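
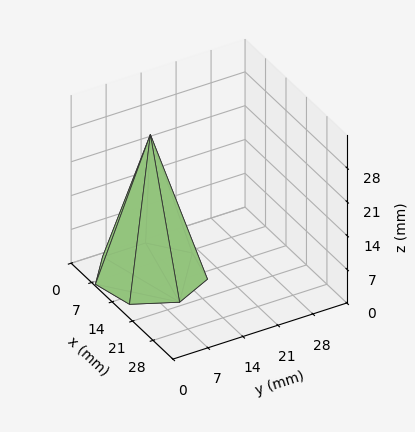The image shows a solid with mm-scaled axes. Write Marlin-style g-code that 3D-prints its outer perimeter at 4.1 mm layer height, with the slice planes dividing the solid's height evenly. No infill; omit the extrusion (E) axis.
Reading the render: the shape is a regular 7-sided pyramid, base circumscribed radius ≈ 10 mm, apex at z ≈ 29 mm (dimensions read to the nearest mm from the axis ticks). For the g-code, the solid's height is divided into equal slices at the stated Δz and each level perimeter traced with G1 moves after a G0 lift.

; perimeter-only toolpath
G21 ; units = mm
G90 ; absolute positioning
G28 ; home
; layer 1
G0 Z4.1
G0 X18.6 Y10.0
G1 X15.3 Y16.7
G1 X8.1 Y18.3
G1 X2.3 Y13.7
G1 X2.3 Y6.3
G1 X8.1 Y1.7
G1 X15.3 Y3.3
G1 X18.6 Y10.0
; layer 2
G0 Z8.3
G0 X17.1 Y10.0
G1 X14.4 Y15.6
G1 X8.4 Y16.9
G1 X3.6 Y13.1
G1 X3.6 Y6.9
G1 X8.4 Y3.1
G1 X14.4 Y4.4
G1 X17.1 Y10.0
; layer 3
G0 Z12.4
G0 X15.7 Y10.0
G1 X13.5 Y14.5
G1 X8.7 Y15.5
G1 X4.9 Y12.5
G1 X4.9 Y7.5
G1 X8.7 Y4.5
G1 X13.5 Y5.5
G1 X15.7 Y10.0
; layer 4
G0 Z16.6
G0 X14.3 Y10.0
G1 X12.7 Y13.3
G1 X9.1 Y14.2
G1 X6.1 Y11.8
G1 X6.1 Y8.2
G1 X9.1 Y5.8
G1 X12.7 Y6.7
G1 X14.3 Y10.0
; layer 5
G0 Z20.7
G0 X12.9 Y10.0
G1 X11.8 Y12.2
G1 X9.4 Y12.8
G1 X7.4 Y11.2
G1 X7.4 Y8.8
G1 X9.4 Y7.2
G1 X11.8 Y7.8
G1 X12.9 Y10.0
; layer 6
G0 Z24.9
G0 X11.4 Y10.0
G1 X10.9 Y11.1
G1 X9.7 Y11.4
G1 X8.7 Y10.6
G1 X8.7 Y9.4
G1 X9.7 Y8.6
G1 X10.9 Y8.9
G1 X11.4 Y10.0
M2 ; end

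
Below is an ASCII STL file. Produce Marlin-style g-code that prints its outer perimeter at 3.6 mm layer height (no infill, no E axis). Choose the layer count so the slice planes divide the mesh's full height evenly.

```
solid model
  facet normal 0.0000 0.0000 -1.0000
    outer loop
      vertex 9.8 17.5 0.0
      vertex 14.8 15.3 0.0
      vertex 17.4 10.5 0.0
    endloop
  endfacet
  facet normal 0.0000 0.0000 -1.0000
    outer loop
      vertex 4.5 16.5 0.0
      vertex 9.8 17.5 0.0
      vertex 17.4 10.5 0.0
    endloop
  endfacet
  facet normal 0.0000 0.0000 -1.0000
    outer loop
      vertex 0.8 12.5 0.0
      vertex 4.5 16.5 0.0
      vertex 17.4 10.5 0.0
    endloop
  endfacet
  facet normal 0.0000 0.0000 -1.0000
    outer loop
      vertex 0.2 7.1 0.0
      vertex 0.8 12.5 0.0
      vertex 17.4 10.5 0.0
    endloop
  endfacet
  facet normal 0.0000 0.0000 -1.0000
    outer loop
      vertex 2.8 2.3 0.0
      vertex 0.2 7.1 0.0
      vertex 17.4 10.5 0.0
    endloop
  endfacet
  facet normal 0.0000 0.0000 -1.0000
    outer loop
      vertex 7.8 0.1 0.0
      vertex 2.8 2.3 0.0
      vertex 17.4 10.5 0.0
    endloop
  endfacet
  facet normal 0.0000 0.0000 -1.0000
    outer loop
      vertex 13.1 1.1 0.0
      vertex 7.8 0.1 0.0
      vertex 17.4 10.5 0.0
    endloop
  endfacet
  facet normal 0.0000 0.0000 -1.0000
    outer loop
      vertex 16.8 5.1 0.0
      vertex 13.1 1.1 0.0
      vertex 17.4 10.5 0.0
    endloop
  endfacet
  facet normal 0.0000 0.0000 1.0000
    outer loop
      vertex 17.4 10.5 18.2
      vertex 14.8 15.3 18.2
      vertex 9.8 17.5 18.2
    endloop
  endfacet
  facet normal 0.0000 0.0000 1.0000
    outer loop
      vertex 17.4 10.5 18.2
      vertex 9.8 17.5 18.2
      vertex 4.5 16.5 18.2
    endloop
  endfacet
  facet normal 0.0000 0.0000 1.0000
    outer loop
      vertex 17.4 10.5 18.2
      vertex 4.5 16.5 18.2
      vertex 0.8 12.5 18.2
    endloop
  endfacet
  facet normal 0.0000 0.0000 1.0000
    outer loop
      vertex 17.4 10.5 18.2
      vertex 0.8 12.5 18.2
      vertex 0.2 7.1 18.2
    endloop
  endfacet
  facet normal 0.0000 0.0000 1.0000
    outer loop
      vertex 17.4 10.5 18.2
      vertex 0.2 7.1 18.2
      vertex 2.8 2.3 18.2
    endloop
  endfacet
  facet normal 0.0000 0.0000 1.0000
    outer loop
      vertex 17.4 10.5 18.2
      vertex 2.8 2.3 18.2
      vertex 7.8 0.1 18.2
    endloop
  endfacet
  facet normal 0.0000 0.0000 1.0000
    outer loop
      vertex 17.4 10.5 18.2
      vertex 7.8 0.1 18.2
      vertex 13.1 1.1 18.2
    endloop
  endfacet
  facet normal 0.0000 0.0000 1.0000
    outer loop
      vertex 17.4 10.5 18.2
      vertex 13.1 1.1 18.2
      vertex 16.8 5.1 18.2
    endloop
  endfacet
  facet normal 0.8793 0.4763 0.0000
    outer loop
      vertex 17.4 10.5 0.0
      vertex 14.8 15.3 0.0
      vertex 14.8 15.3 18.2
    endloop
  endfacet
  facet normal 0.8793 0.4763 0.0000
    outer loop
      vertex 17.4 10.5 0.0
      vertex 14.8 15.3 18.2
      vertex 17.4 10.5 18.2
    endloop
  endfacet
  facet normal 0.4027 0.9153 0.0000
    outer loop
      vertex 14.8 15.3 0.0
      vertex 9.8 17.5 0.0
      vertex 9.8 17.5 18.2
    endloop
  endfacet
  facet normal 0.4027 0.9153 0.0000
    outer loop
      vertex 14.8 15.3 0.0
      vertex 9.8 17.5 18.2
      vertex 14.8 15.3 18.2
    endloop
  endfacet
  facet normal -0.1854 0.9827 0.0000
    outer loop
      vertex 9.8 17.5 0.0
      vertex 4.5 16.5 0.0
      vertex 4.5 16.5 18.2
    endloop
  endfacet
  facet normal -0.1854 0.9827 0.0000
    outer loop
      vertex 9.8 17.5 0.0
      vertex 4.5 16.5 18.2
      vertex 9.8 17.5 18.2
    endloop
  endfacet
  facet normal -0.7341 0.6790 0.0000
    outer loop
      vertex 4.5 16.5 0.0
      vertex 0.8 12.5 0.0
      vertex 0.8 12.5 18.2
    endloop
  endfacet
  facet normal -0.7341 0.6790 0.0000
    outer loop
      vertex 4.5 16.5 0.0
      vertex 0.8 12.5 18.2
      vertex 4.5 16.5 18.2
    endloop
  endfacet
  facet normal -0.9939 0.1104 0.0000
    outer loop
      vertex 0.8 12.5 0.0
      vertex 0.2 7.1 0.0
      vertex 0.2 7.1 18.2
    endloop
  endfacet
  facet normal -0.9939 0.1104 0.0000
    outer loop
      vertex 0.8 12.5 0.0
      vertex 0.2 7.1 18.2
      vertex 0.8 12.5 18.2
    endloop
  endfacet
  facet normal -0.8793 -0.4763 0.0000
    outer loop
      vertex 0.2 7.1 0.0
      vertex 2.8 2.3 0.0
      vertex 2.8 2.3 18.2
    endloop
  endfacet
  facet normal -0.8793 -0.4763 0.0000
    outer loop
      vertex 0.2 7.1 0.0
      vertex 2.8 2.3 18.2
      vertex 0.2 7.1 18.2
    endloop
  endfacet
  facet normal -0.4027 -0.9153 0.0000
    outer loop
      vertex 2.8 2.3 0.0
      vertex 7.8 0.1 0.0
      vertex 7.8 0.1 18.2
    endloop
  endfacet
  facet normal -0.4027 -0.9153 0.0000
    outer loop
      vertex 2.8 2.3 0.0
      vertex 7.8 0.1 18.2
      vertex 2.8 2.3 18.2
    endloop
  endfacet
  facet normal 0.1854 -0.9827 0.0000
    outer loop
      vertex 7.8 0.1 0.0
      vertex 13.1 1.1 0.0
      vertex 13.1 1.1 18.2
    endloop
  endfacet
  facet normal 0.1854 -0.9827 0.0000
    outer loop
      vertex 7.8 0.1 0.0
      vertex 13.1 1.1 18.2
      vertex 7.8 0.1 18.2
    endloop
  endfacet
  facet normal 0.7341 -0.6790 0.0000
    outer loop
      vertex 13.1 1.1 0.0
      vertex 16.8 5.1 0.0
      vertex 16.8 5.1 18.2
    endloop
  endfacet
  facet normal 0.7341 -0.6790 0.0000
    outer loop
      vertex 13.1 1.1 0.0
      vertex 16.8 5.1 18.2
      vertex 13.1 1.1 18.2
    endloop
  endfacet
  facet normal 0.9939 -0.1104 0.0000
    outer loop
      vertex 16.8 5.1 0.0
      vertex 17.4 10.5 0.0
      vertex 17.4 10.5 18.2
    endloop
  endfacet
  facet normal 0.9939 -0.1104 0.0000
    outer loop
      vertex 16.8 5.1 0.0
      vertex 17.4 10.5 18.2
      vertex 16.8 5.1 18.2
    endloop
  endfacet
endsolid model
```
; perimeter-only toolpath
G21 ; units = mm
G90 ; absolute positioning
G28 ; home
; layer 1
G0 Z3.6
G0 X17.4 Y10.5
G1 X14.8 Y15.3
G1 X9.8 Y17.5
G1 X4.5 Y16.5
G1 X0.8 Y12.5
G1 X0.2 Y7.1
G1 X2.8 Y2.3
G1 X7.8 Y0.1
G1 X13.1 Y1.1
G1 X16.8 Y5.1
G1 X17.4 Y10.5
; layer 2
G0 Z7.3
G0 X17.4 Y10.5
G1 X14.8 Y15.3
G1 X9.8 Y17.5
G1 X4.5 Y16.5
G1 X0.8 Y12.5
G1 X0.2 Y7.1
G1 X2.8 Y2.3
G1 X7.8 Y0.1
G1 X13.1 Y1.1
G1 X16.8 Y5.1
G1 X17.4 Y10.5
; layer 3
G0 Z10.9
G0 X17.4 Y10.5
G1 X14.8 Y15.3
G1 X9.8 Y17.5
G1 X4.5 Y16.5
G1 X0.8 Y12.5
G1 X0.2 Y7.1
G1 X2.8 Y2.3
G1 X7.8 Y0.1
G1 X13.1 Y1.1
G1 X16.8 Y5.1
G1 X17.4 Y10.5
; layer 4
G0 Z14.6
G0 X17.4 Y10.5
G1 X14.8 Y15.3
G1 X9.8 Y17.5
G1 X4.5 Y16.5
G1 X0.8 Y12.5
G1 X0.2 Y7.1
G1 X2.8 Y2.3
G1 X7.8 Y0.1
G1 X13.1 Y1.1
G1 X16.8 Y5.1
G1 X17.4 Y10.5
; layer 5
G0 Z18.2
G0 X17.4 Y10.5
G1 X14.8 Y15.3
G1 X9.8 Y17.5
G1 X4.5 Y16.5
G1 X0.8 Y12.5
G1 X0.2 Y7.1
G1 X2.8 Y2.3
G1 X7.8 Y0.1
G1 X13.1 Y1.1
G1 X16.8 Y5.1
G1 X17.4 Y10.5
M2 ; end

The solid is a regular 10-sided prism (a cylinder approximated with 10 flat sides), circumscribed radius ≈ 8.8 mm, height ≈ 18.2 mm. Slicing at Δz = 3.6 mm — 5 equal slices spanning the solid's height, so layer i sits at z = i·h/5 — gives 5 non-empty perimeters. Each is a 10-segment closed polygon; G0 lifts to the layer z and rapids to the start vertex, then G1 traces the edges.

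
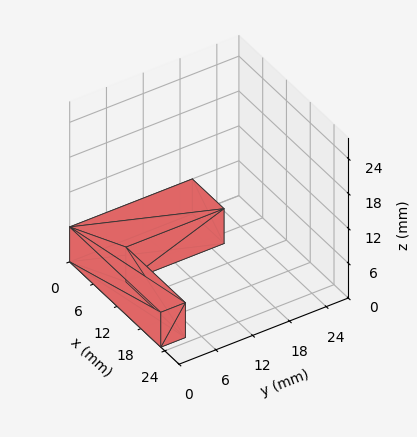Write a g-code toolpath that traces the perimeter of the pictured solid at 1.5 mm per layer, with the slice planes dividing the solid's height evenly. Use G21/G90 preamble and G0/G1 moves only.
Reading the render: the shape is an L-shaped prism: outer 23 × 20 mm, arm thicknesses ≈ 4 mm (horizontal) and 8 mm (vertical), extruded 6 mm in z (dimensions read to the nearest mm from the axis ticks). For the g-code, the solid's height is divided into equal slices at the stated Δz and each level perimeter traced with G1 moves after a G0 lift.

; perimeter-only toolpath
G21 ; units = mm
G90 ; absolute positioning
G28 ; home
; layer 1
G0 Z1.5
G0 X0.0 Y0.0
G1 X23.0 Y0.0
G1 X23.0 Y4.0
G1 X8.0 Y4.0
G1 X8.0 Y20.0
G1 X0.0 Y20.0
G1 X0.0 Y0.0
; layer 2
G0 Z3.0
G0 X0.0 Y0.0
G1 X23.0 Y0.0
G1 X23.0 Y4.0
G1 X8.0 Y4.0
G1 X8.0 Y20.0
G1 X0.0 Y20.0
G1 X0.0 Y0.0
; layer 3
G0 Z4.5
G0 X0.0 Y0.0
G1 X23.0 Y0.0
G1 X23.0 Y4.0
G1 X8.0 Y4.0
G1 X8.0 Y20.0
G1 X0.0 Y20.0
G1 X0.0 Y0.0
; layer 4
G0 Z6.0
G0 X0.0 Y0.0
G1 X23.0 Y0.0
G1 X23.0 Y4.0
G1 X8.0 Y4.0
G1 X8.0 Y20.0
G1 X0.0 Y20.0
G1 X0.0 Y0.0
M2 ; end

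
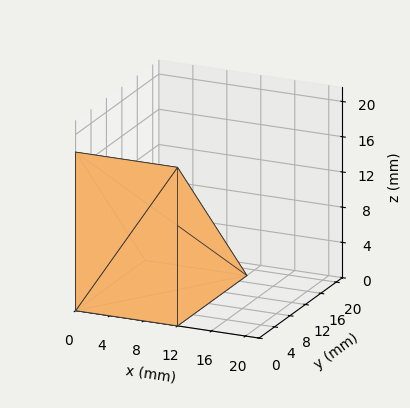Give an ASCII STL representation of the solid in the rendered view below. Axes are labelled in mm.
Reading the render: the shape is a wedge (ramp): 12 × 18 mm base, rising to 18 mm along the y=0 edge and sloping linearly to z=0 at y=18 (dimensions read to the nearest mm from the axis ticks). For the STL, each face is triangulated and given an outward normal.

solid part
  facet normal 0.0000 0.0000 -1.0000
    outer loop
      vertex 12.000 18.000 0.000
      vertex 12.000 0.000 0.000
      vertex 0.000 0.000 0.000
    endloop
  endfacet
  facet normal 0.0000 0.0000 -1.0000
    outer loop
      vertex 0.000 18.000 0.000
      vertex 12.000 18.000 0.000
      vertex 0.000 0.000 0.000
    endloop
  endfacet
  facet normal 0.0000 -1.0000 0.0000
    outer loop
      vertex 0.000 0.000 0.000
      vertex 12.000 0.000 0.000
      vertex 12.000 0.000 18.000
    endloop
  endfacet
  facet normal 0.0000 -1.0000 0.0000
    outer loop
      vertex 0.000 0.000 0.000
      vertex 12.000 0.000 18.000
      vertex 0.000 0.000 18.000
    endloop
  endfacet
  facet normal 0.0000 0.7071 0.7071
    outer loop
      vertex 0.000 0.000 18.000
      vertex 12.000 0.000 18.000
      vertex 12.000 18.000 0.000
    endloop
  endfacet
  facet normal 0.0000 0.7071 0.7071
    outer loop
      vertex 0.000 0.000 18.000
      vertex 12.000 18.000 0.000
      vertex 0.000 18.000 0.000
    endloop
  endfacet
  facet normal -1.0000 0.0000 0.0000
    outer loop
      vertex 0.000 0.000 18.000
      vertex 0.000 18.000 0.000
      vertex 0.000 0.000 0.000
    endloop
  endfacet
  facet normal 1.0000 0.0000 0.0000
    outer loop
      vertex 12.000 0.000 0.000
      vertex 12.000 18.000 0.000
      vertex 12.000 0.000 18.000
    endloop
  endfacet
endsolid part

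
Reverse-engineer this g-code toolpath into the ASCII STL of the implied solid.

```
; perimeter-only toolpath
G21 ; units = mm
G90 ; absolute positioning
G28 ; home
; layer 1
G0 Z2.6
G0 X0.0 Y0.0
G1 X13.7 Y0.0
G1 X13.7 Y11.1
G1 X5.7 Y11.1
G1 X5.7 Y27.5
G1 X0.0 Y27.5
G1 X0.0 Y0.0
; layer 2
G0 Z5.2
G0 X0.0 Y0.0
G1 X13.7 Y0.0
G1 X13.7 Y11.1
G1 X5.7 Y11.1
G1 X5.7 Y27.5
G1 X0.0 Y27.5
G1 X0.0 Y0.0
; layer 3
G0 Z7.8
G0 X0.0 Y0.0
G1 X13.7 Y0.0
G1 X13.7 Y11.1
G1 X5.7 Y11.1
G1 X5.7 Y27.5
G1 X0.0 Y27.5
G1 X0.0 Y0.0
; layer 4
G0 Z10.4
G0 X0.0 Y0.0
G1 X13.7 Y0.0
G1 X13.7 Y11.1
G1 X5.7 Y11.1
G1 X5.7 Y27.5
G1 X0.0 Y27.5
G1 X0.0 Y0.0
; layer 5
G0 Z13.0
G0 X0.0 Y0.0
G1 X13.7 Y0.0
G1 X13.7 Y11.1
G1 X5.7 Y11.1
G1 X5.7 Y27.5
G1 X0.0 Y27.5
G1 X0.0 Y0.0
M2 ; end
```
solid part
  facet normal 0.0000 0.0000 -1.0000
    outer loop
      vertex 13.7 11.1 0.0
      vertex 13.7 0.0 0.0
      vertex 0.0 0.0 0.0
    endloop
  endfacet
  facet normal 0.0000 0.0000 -1.0000
    outer loop
      vertex 5.7 11.1 0.0
      vertex 13.7 11.1 0.0
      vertex 0.0 0.0 0.0
    endloop
  endfacet
  facet normal 0.0000 0.0000 -1.0000
    outer loop
      vertex 5.7 27.5 0.0
      vertex 5.7 11.1 0.0
      vertex 0.0 0.0 0.0
    endloop
  endfacet
  facet normal 0.0000 0.0000 -1.0000
    outer loop
      vertex 0.0 27.5 0.0
      vertex 5.7 27.5 0.0
      vertex 0.0 0.0 0.0
    endloop
  endfacet
  facet normal 0.0000 0.0000 1.0000
    outer loop
      vertex 0.0 0.0 13.0
      vertex 13.7 0.0 13.0
      vertex 13.7 11.1 13.0
    endloop
  endfacet
  facet normal 0.0000 0.0000 1.0000
    outer loop
      vertex 0.0 0.0 13.0
      vertex 13.7 11.1 13.0
      vertex 5.7 11.1 13.0
    endloop
  endfacet
  facet normal 0.0000 0.0000 1.0000
    outer loop
      vertex 0.0 0.0 13.0
      vertex 5.7 11.1 13.0
      vertex 5.7 27.5 13.0
    endloop
  endfacet
  facet normal 0.0000 0.0000 1.0000
    outer loop
      vertex 0.0 0.0 13.0
      vertex 5.7 27.5 13.0
      vertex 0.0 27.5 13.0
    endloop
  endfacet
  facet normal 0.0000 -1.0000 0.0000
    outer loop
      vertex 0.0 0.0 0.0
      vertex 13.7 0.0 0.0
      vertex 13.7 0.0 13.0
    endloop
  endfacet
  facet normal 0.0000 -1.0000 0.0000
    outer loop
      vertex 0.0 0.0 0.0
      vertex 13.7 0.0 13.0
      vertex 0.0 0.0 13.0
    endloop
  endfacet
  facet normal 1.0000 0.0000 0.0000
    outer loop
      vertex 13.7 0.0 0.0
      vertex 13.7 11.1 0.0
      vertex 13.7 11.1 13.0
    endloop
  endfacet
  facet normal 1.0000 0.0000 0.0000
    outer loop
      vertex 13.7 0.0 0.0
      vertex 13.7 11.1 13.0
      vertex 13.7 0.0 13.0
    endloop
  endfacet
  facet normal 0.0000 1.0000 0.0000
    outer loop
      vertex 13.7 11.1 0.0
      vertex 5.7 11.1 0.0
      vertex 5.7 11.1 13.0
    endloop
  endfacet
  facet normal 0.0000 1.0000 0.0000
    outer loop
      vertex 13.7 11.1 0.0
      vertex 5.7 11.1 13.0
      vertex 13.7 11.1 13.0
    endloop
  endfacet
  facet normal 1.0000 0.0000 0.0000
    outer loop
      vertex 5.7 11.1 0.0
      vertex 5.7 27.5 0.0
      vertex 5.7 27.5 13.0
    endloop
  endfacet
  facet normal 1.0000 0.0000 0.0000
    outer loop
      vertex 5.7 11.1 0.0
      vertex 5.7 27.5 13.0
      vertex 5.7 11.1 13.0
    endloop
  endfacet
  facet normal 0.0000 1.0000 0.0000
    outer loop
      vertex 5.7 27.5 0.0
      vertex 0.0 27.5 0.0
      vertex 0.0 27.5 13.0
    endloop
  endfacet
  facet normal 0.0000 1.0000 0.0000
    outer loop
      vertex 5.7 27.5 0.0
      vertex 0.0 27.5 13.0
      vertex 5.7 27.5 13.0
    endloop
  endfacet
  facet normal -1.0000 0.0000 0.0000
    outer loop
      vertex 0.0 27.5 0.0
      vertex 0.0 0.0 0.0
      vertex 0.0 0.0 13.0
    endloop
  endfacet
  facet normal -1.0000 0.0000 0.0000
    outer loop
      vertex 0.0 27.5 0.0
      vertex 0.0 0.0 13.0
      vertex 0.0 27.5 13.0
    endloop
  endfacet
endsolid part

The G0 Z moves step by Δz≈2.6 mm. Every layer's G1 loop is the same polygon, so the solid is a straight extrusion of it from z=0 to z≈13. Closing with flat bottom and top caps and triangulating gives 20 facets — an L-shaped prism: outer 13.7 × 27.5 mm, arm thicknesses ≈ 11.1 mm (horizontal) and 5.7 mm (vertical), extruded 13 mm in z.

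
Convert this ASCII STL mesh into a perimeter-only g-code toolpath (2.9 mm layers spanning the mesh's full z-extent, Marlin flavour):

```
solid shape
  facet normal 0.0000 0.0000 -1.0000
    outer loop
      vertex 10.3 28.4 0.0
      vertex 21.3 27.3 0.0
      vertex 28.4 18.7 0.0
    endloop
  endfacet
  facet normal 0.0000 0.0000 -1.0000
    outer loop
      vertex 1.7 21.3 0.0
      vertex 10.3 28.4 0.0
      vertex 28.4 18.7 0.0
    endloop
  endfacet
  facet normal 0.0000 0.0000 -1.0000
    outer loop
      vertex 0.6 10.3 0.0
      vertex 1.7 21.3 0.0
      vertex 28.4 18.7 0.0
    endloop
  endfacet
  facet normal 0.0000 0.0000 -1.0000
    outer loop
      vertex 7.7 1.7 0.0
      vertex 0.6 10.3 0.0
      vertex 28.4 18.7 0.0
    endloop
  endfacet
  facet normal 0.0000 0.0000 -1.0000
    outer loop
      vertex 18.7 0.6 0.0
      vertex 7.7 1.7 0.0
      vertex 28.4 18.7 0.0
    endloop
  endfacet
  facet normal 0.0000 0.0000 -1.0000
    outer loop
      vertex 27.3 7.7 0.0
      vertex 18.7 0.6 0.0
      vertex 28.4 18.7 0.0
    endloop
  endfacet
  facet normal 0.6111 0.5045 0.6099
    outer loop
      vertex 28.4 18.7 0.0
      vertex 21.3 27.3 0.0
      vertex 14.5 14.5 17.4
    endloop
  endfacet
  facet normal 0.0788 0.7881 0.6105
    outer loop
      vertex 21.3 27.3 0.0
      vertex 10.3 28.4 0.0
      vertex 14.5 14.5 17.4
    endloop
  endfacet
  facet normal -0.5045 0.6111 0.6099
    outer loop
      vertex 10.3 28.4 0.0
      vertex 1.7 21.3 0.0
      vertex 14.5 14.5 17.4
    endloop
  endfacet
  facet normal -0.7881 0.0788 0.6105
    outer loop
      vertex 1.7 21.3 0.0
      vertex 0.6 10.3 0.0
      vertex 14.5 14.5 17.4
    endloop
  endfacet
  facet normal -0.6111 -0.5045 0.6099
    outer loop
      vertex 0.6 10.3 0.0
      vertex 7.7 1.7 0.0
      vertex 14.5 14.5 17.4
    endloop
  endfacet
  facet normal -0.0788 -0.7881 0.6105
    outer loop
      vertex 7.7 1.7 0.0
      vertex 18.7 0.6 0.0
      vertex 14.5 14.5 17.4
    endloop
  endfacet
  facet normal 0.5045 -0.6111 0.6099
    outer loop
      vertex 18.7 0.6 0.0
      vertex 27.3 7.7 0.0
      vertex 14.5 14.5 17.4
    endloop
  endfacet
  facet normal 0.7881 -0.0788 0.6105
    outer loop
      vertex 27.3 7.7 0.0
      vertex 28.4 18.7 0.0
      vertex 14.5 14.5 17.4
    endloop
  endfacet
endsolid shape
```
; perimeter-only toolpath
G21 ; units = mm
G90 ; absolute positioning
G28 ; home
; layer 1
G0 Z2.9
G0 X26.1 Y18.0
G1 X20.2 Y25.2
G1 X11.0 Y26.1
G1 X3.8 Y20.2
G1 X2.9 Y11.0
G1 X8.8 Y3.8
G1 X18.0 Y2.9
G1 X25.2 Y8.8
G1 X26.1 Y18.0
; layer 2
G0 Z5.8
G0 X23.8 Y17.3
G1 X19.0 Y23.0
G1 X11.7 Y23.8
G1 X6.0 Y19.0
G1 X5.2 Y11.7
G1 X10.0 Y6.0
G1 X17.3 Y5.2
G1 X23.0 Y10.0
G1 X23.8 Y17.3
; layer 3
G0 Z8.7
G0 X21.4 Y16.6
G1 X17.9 Y20.9
G1 X12.4 Y21.4
G1 X8.1 Y17.9
G1 X7.5 Y12.4
G1 X11.1 Y8.1
G1 X16.6 Y7.5
G1 X20.9 Y11.1
G1 X21.4 Y16.6
; layer 4
G0 Z11.6
G0 X19.1 Y15.9
G1 X16.8 Y18.8
G1 X13.1 Y19.1
G1 X10.2 Y16.8
G1 X9.9 Y13.1
G1 X12.2 Y10.2
G1 X15.9 Y9.9
G1 X18.8 Y12.2
G1 X19.1 Y15.9
; layer 5
G0 Z14.5
G0 X16.8 Y15.2
G1 X15.6 Y16.6
G1 X13.8 Y16.8
G1 X12.4 Y15.6
G1 X12.2 Y13.8
G1 X13.4 Y12.4
G1 X15.2 Y12.2
G1 X16.6 Y13.4
G1 X16.8 Y15.2
M2 ; end

The solid is a regular 8-sided pyramid, base circumscribed radius ≈ 14.5 mm, apex at z ≈ 17.4 mm. Slicing at Δz = 2.9 mm — 6 equal slices spanning the solid's height, so layer i sits at z = i·h/6 — gives 5 non-empty perimeters. Each is a 8-segment closed polygon; G0 lifts to the layer z and rapids to the start vertex, then G1 traces the edges. The cross-section shrinks linearly with z (the slice at the apex is degenerate and omitted).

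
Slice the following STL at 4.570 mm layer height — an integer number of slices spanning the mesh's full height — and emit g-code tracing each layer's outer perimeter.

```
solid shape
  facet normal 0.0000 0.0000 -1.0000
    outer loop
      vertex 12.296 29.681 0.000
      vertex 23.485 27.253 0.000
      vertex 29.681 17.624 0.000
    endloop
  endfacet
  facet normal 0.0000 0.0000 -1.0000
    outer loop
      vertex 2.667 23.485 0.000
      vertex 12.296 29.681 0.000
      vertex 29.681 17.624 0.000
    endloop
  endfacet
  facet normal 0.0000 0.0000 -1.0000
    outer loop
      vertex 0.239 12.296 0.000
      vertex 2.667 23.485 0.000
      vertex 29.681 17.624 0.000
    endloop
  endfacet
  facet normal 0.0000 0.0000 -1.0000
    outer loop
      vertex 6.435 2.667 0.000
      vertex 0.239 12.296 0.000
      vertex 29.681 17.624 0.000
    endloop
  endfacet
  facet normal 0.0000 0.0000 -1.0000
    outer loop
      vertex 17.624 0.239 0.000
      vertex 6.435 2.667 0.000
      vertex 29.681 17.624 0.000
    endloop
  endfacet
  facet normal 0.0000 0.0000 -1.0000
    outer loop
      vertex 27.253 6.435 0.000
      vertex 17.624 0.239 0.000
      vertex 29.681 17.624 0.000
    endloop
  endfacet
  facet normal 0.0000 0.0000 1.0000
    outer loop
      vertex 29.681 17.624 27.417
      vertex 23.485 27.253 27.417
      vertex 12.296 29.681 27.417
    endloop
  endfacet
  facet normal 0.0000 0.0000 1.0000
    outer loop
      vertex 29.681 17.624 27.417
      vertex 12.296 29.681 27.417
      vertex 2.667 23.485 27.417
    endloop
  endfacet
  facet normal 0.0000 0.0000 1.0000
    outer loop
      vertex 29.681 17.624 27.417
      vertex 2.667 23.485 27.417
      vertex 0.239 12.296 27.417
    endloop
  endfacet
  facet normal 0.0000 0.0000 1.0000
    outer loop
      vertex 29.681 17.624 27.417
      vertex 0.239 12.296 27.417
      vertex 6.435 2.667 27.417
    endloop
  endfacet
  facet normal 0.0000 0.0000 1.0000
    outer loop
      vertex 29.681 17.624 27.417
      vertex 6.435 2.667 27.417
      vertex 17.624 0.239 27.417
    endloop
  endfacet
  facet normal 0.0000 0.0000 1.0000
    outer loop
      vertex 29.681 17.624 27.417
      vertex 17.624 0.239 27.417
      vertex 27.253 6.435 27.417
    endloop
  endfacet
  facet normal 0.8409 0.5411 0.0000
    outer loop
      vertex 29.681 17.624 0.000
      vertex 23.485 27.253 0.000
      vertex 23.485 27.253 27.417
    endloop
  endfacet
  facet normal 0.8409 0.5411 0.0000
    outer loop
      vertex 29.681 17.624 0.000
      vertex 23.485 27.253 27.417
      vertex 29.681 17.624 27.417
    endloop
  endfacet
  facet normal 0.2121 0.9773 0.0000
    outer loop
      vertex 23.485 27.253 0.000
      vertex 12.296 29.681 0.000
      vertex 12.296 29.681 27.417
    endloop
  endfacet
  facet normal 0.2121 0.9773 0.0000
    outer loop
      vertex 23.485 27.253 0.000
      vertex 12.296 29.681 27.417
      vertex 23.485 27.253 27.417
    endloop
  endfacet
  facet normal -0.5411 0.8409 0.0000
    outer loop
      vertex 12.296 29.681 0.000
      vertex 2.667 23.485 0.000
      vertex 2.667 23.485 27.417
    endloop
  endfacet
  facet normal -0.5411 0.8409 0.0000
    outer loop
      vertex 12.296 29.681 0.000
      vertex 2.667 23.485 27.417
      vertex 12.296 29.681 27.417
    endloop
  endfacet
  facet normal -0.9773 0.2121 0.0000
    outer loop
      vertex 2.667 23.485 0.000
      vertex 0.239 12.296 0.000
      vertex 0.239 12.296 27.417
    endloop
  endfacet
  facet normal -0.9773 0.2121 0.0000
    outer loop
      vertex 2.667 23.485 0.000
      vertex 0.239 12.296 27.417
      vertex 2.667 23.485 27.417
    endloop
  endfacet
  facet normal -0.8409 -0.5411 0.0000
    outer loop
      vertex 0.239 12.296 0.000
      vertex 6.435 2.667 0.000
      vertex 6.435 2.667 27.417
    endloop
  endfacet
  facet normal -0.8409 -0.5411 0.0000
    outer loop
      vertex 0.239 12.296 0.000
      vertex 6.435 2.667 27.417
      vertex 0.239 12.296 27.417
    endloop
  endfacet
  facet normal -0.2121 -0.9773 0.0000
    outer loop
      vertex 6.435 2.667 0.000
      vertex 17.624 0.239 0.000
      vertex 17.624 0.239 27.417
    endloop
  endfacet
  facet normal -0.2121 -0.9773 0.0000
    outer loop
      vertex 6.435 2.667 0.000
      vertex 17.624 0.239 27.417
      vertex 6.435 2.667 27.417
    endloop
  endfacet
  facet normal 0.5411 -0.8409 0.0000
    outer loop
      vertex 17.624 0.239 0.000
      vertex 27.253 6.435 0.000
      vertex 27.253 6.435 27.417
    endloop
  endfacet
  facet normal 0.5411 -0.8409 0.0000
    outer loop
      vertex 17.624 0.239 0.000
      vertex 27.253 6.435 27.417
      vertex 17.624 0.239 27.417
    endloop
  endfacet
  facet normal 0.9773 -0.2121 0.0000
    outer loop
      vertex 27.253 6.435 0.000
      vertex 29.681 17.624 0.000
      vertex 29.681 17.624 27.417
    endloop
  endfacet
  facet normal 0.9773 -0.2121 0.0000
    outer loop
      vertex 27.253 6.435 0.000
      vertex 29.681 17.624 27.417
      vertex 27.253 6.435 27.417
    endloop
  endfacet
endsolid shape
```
; perimeter-only toolpath
G21 ; units = mm
G90 ; absolute positioning
G28 ; home
; layer 1
G0 Z4.570
G0 X29.681 Y17.624
G1 X23.485 Y27.253
G1 X12.296 Y29.681
G1 X2.667 Y23.485
G1 X0.239 Y12.296
G1 X6.435 Y2.667
G1 X17.624 Y0.239
G1 X27.253 Y6.435
G1 X29.681 Y17.624
; layer 2
G0 Z9.139
G0 X29.681 Y17.624
G1 X23.485 Y27.253
G1 X12.296 Y29.681
G1 X2.667 Y23.485
G1 X0.239 Y12.296
G1 X6.435 Y2.667
G1 X17.624 Y0.239
G1 X27.253 Y6.435
G1 X29.681 Y17.624
; layer 3
G0 Z13.709
G0 X29.681 Y17.624
G1 X23.485 Y27.253
G1 X12.296 Y29.681
G1 X2.667 Y23.485
G1 X0.239 Y12.296
G1 X6.435 Y2.667
G1 X17.624 Y0.239
G1 X27.253 Y6.435
G1 X29.681 Y17.624
; layer 4
G0 Z18.278
G0 X29.681 Y17.624
G1 X23.485 Y27.253
G1 X12.296 Y29.681
G1 X2.667 Y23.485
G1 X0.239 Y12.296
G1 X6.435 Y2.667
G1 X17.624 Y0.239
G1 X27.253 Y6.435
G1 X29.681 Y17.624
; layer 5
G0 Z22.848
G0 X29.681 Y17.624
G1 X23.485 Y27.253
G1 X12.296 Y29.681
G1 X2.667 Y23.485
G1 X0.239 Y12.296
G1 X6.435 Y2.667
G1 X17.624 Y0.239
G1 X27.253 Y6.435
G1 X29.681 Y17.624
; layer 6
G0 Z27.417
G0 X29.681 Y17.624
G1 X23.485 Y27.253
G1 X12.296 Y29.681
G1 X2.667 Y23.485
G1 X0.239 Y12.296
G1 X6.435 Y2.667
G1 X17.624 Y0.239
G1 X27.253 Y6.435
G1 X29.681 Y17.624
M2 ; end

The solid is a regular 8-sided prism (a cylinder approximated with 8 flat sides), circumscribed radius ≈ 15 mm, height ≈ 27.4 mm. Slicing at Δz = 4.570 mm — 6 equal slices spanning the solid's height, so layer i sits at z = i·h/6 — gives 6 non-empty perimeters. Each is a 8-segment closed polygon; G0 lifts to the layer z and rapids to the start vertex, then G1 traces the edges.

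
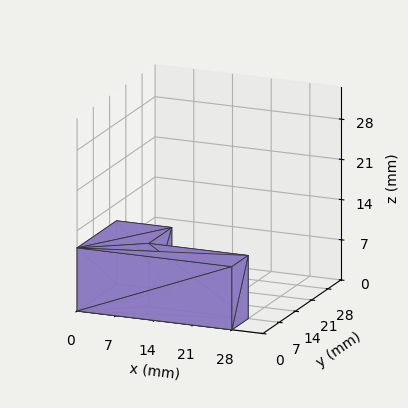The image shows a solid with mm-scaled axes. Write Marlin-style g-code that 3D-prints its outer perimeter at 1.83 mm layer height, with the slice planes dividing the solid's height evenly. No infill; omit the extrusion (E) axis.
Reading the render: the shape is an L-shaped prism: outer 28 × 17 mm, arm thicknesses ≈ 7 mm (horizontal) and 10 mm (vertical), extruded 11 mm in z (dimensions read to the nearest mm from the axis ticks). For the g-code, the solid's height is divided into equal slices at the stated Δz and each level perimeter traced with G1 moves after a G0 lift.

; perimeter-only toolpath
G21 ; units = mm
G90 ; absolute positioning
G28 ; home
; layer 1
G0 Z1.83
G0 X0.00 Y0.00
G1 X28.00 Y0.00
G1 X28.00 Y7.00
G1 X10.00 Y7.00
G1 X10.00 Y17.00
G1 X0.00 Y17.00
G1 X0.00 Y0.00
; layer 2
G0 Z3.67
G0 X0.00 Y0.00
G1 X28.00 Y0.00
G1 X28.00 Y7.00
G1 X10.00 Y7.00
G1 X10.00 Y17.00
G1 X0.00 Y17.00
G1 X0.00 Y0.00
; layer 3
G0 Z5.50
G0 X0.00 Y0.00
G1 X28.00 Y0.00
G1 X28.00 Y7.00
G1 X10.00 Y7.00
G1 X10.00 Y17.00
G1 X0.00 Y17.00
G1 X0.00 Y0.00
; layer 4
G0 Z7.33
G0 X0.00 Y0.00
G1 X28.00 Y0.00
G1 X28.00 Y7.00
G1 X10.00 Y7.00
G1 X10.00 Y17.00
G1 X0.00 Y17.00
G1 X0.00 Y0.00
; layer 5
G0 Z9.17
G0 X0.00 Y0.00
G1 X28.00 Y0.00
G1 X28.00 Y7.00
G1 X10.00 Y7.00
G1 X10.00 Y17.00
G1 X0.00 Y17.00
G1 X0.00 Y0.00
; layer 6
G0 Z11.00
G0 X0.00 Y0.00
G1 X28.00 Y0.00
G1 X28.00 Y7.00
G1 X10.00 Y7.00
G1 X10.00 Y17.00
G1 X0.00 Y17.00
G1 X0.00 Y0.00
M2 ; end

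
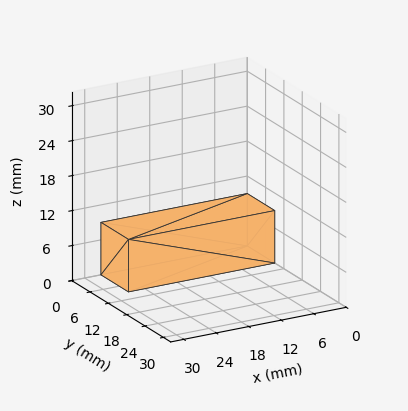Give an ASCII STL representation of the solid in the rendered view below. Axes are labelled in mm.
Reading the render: the shape is a rectangular box, roughly 27 × 9 mm footprint and 9 mm tall (dimensions read to the nearest mm from the axis ticks). For the STL, each face is triangulated and given an outward normal.

solid part
  facet normal 0.0000 0.0000 -1.0000
    outer loop
      vertex 27.0 9.0 0.0
      vertex 27.0 0.0 0.0
      vertex 0.0 0.0 0.0
    endloop
  endfacet
  facet normal 0.0000 0.0000 -1.0000
    outer loop
      vertex 0.0 9.0 0.0
      vertex 27.0 9.0 0.0
      vertex 0.0 0.0 0.0
    endloop
  endfacet
  facet normal 0.0000 0.0000 1.0000
    outer loop
      vertex 0.0 0.0 9.0
      vertex 27.0 0.0 9.0
      vertex 27.0 9.0 9.0
    endloop
  endfacet
  facet normal 0.0000 0.0000 1.0000
    outer loop
      vertex 0.0 0.0 9.0
      vertex 27.0 9.0 9.0
      vertex 0.0 9.0 9.0
    endloop
  endfacet
  facet normal 0.0000 -1.0000 0.0000
    outer loop
      vertex 0.0 0.0 0.0
      vertex 27.0 0.0 0.0
      vertex 27.0 0.0 9.0
    endloop
  endfacet
  facet normal 0.0000 -1.0000 0.0000
    outer loop
      vertex 0.0 0.0 0.0
      vertex 27.0 0.0 9.0
      vertex 0.0 0.0 9.0
    endloop
  endfacet
  facet normal 0.0000 1.0000 0.0000
    outer loop
      vertex 27.0 9.0 9.0
      vertex 27.0 9.0 0.0
      vertex 0.0 9.0 0.0
    endloop
  endfacet
  facet normal 0.0000 1.0000 0.0000
    outer loop
      vertex 0.0 9.0 9.0
      vertex 27.0 9.0 9.0
      vertex 0.0 9.0 0.0
    endloop
  endfacet
  facet normal -1.0000 0.0000 0.0000
    outer loop
      vertex 0.0 9.0 9.0
      vertex 0.0 9.0 0.0
      vertex 0.0 0.0 0.0
    endloop
  endfacet
  facet normal -1.0000 0.0000 0.0000
    outer loop
      vertex 0.0 0.0 9.0
      vertex 0.0 9.0 9.0
      vertex 0.0 0.0 0.0
    endloop
  endfacet
  facet normal 1.0000 0.0000 0.0000
    outer loop
      vertex 27.0 0.0 0.0
      vertex 27.0 9.0 0.0
      vertex 27.0 9.0 9.0
    endloop
  endfacet
  facet normal 1.0000 0.0000 0.0000
    outer loop
      vertex 27.0 0.0 0.0
      vertex 27.0 9.0 9.0
      vertex 27.0 0.0 9.0
    endloop
  endfacet
endsolid part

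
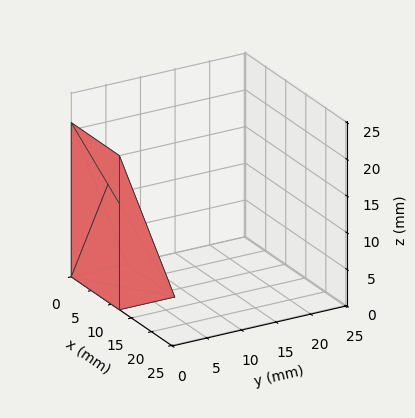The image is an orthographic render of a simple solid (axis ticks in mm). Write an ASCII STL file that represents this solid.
Reading the render: the shape is a wedge (ramp): 12 × 8 mm base, rising to 21 mm along the y=0 edge and sloping linearly to z=0 at y=8 (dimensions read to the nearest mm from the axis ticks). For the STL, each face is triangulated and given an outward normal.

solid part
  facet normal 0.0000 0.0000 -1.0000
    outer loop
      vertex 12.0 8.0 0.0
      vertex 12.0 0.0 0.0
      vertex 0.0 0.0 0.0
    endloop
  endfacet
  facet normal 0.0000 0.0000 -1.0000
    outer loop
      vertex 0.0 8.0 0.0
      vertex 12.0 8.0 0.0
      vertex 0.0 0.0 0.0
    endloop
  endfacet
  facet normal 0.0000 -1.0000 0.0000
    outer loop
      vertex 0.0 0.0 0.0
      vertex 12.0 0.0 0.0
      vertex 12.0 0.0 21.0
    endloop
  endfacet
  facet normal 0.0000 -1.0000 0.0000
    outer loop
      vertex 0.0 0.0 0.0
      vertex 12.0 0.0 21.0
      vertex 0.0 0.0 21.0
    endloop
  endfacet
  facet normal 0.0000 0.9345 0.3560
    outer loop
      vertex 0.0 0.0 21.0
      vertex 12.0 0.0 21.0
      vertex 12.0 8.0 0.0
    endloop
  endfacet
  facet normal 0.0000 0.9345 0.3560
    outer loop
      vertex 0.0 0.0 21.0
      vertex 12.0 8.0 0.0
      vertex 0.0 8.0 0.0
    endloop
  endfacet
  facet normal -1.0000 0.0000 0.0000
    outer loop
      vertex 0.0 0.0 21.0
      vertex 0.0 8.0 0.0
      vertex 0.0 0.0 0.0
    endloop
  endfacet
  facet normal 1.0000 0.0000 0.0000
    outer loop
      vertex 12.0 0.0 0.0
      vertex 12.0 8.0 0.0
      vertex 12.0 0.0 21.0
    endloop
  endfacet
endsolid part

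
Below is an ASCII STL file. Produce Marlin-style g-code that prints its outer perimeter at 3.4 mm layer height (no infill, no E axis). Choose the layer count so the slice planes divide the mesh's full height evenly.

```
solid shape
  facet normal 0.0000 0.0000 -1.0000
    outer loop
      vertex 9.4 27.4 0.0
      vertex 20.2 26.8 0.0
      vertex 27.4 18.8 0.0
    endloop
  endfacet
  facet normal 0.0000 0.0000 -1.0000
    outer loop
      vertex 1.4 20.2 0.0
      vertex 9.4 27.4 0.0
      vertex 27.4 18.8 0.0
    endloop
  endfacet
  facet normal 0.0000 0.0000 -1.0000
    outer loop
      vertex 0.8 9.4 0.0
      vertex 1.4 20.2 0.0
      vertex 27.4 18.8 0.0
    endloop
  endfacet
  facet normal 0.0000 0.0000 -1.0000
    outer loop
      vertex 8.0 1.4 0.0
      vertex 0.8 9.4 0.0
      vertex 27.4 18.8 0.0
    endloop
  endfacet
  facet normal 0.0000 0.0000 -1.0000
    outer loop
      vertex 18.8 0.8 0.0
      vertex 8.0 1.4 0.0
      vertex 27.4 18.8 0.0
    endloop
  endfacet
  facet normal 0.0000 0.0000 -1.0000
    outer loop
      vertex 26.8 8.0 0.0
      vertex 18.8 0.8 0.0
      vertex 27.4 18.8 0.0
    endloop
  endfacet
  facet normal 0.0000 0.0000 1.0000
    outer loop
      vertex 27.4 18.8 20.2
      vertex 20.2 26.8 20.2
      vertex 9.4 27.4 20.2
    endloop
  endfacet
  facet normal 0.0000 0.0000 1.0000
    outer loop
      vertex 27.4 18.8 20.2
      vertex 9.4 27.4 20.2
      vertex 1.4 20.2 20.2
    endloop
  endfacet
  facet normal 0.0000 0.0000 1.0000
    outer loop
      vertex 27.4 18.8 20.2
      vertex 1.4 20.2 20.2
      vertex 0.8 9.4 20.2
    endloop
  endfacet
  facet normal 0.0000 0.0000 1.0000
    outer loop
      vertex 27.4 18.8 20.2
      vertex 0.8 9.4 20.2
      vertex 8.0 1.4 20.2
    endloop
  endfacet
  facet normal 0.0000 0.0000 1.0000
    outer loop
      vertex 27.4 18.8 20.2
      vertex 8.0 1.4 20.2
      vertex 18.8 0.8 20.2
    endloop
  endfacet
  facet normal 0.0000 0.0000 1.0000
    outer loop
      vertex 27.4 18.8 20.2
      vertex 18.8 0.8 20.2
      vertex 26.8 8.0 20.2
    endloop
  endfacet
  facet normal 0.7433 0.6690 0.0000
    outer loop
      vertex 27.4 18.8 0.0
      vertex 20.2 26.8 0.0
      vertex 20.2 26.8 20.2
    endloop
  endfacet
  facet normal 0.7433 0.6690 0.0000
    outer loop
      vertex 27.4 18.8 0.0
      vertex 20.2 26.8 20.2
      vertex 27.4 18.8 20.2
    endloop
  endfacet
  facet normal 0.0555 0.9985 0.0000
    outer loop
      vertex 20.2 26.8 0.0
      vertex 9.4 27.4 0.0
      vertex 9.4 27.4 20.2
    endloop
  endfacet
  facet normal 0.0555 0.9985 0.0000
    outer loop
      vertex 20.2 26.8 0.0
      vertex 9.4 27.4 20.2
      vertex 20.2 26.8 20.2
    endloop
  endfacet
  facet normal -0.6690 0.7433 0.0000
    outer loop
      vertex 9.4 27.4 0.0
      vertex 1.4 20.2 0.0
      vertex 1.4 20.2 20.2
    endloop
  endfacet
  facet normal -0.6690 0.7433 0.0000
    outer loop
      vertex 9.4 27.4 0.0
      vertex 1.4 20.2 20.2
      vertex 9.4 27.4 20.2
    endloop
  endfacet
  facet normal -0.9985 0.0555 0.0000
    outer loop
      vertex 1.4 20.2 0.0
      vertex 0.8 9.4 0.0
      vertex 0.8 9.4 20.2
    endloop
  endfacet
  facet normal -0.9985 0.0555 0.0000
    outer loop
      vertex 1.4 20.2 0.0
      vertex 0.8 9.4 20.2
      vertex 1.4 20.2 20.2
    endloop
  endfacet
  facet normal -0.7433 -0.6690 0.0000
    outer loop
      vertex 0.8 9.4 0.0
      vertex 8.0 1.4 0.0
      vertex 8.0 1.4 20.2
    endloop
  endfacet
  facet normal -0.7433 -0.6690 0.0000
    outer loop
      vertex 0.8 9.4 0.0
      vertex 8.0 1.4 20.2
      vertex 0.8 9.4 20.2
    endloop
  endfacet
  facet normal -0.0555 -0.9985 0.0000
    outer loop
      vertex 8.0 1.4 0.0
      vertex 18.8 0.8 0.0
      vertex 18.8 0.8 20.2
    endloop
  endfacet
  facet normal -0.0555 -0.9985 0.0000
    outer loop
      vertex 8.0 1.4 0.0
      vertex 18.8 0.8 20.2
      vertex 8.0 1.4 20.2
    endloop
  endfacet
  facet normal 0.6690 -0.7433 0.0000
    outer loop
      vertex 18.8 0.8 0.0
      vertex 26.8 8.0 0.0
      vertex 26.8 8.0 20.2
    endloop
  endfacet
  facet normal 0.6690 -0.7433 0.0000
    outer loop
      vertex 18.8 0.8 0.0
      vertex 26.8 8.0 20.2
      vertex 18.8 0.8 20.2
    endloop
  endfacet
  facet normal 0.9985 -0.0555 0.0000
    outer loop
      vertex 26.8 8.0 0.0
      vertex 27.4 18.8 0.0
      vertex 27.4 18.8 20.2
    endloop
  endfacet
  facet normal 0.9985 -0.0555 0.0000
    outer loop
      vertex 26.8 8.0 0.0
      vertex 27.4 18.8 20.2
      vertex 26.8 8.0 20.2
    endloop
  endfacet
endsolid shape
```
; perimeter-only toolpath
G21 ; units = mm
G90 ; absolute positioning
G28 ; home
; layer 1
G0 Z3.4
G0 X27.4 Y18.8
G1 X20.2 Y26.8
G1 X9.4 Y27.4
G1 X1.4 Y20.2
G1 X0.8 Y9.4
G1 X8.0 Y1.4
G1 X18.8 Y0.8
G1 X26.8 Y8.0
G1 X27.4 Y18.8
; layer 2
G0 Z6.7
G0 X27.4 Y18.8
G1 X20.2 Y26.8
G1 X9.4 Y27.4
G1 X1.4 Y20.2
G1 X0.8 Y9.4
G1 X8.0 Y1.4
G1 X18.8 Y0.8
G1 X26.8 Y8.0
G1 X27.4 Y18.8
; layer 3
G0 Z10.1
G0 X27.4 Y18.8
G1 X20.2 Y26.8
G1 X9.4 Y27.4
G1 X1.4 Y20.2
G1 X0.8 Y9.4
G1 X8.0 Y1.4
G1 X18.8 Y0.8
G1 X26.8 Y8.0
G1 X27.4 Y18.8
; layer 4
G0 Z13.5
G0 X27.4 Y18.8
G1 X20.2 Y26.8
G1 X9.4 Y27.4
G1 X1.4 Y20.2
G1 X0.8 Y9.4
G1 X8.0 Y1.4
G1 X18.8 Y0.8
G1 X26.8 Y8.0
G1 X27.4 Y18.8
; layer 5
G0 Z16.8
G0 X27.4 Y18.8
G1 X20.2 Y26.8
G1 X9.4 Y27.4
G1 X1.4 Y20.2
G1 X0.8 Y9.4
G1 X8.0 Y1.4
G1 X18.8 Y0.8
G1 X26.8 Y8.0
G1 X27.4 Y18.8
; layer 6
G0 Z20.2
G0 X27.4 Y18.8
G1 X20.2 Y26.8
G1 X9.4 Y27.4
G1 X1.4 Y20.2
G1 X0.8 Y9.4
G1 X8.0 Y1.4
G1 X18.8 Y0.8
G1 X26.8 Y8.0
G1 X27.4 Y18.8
M2 ; end

The solid is a regular 8-sided prism (a cylinder approximated with 8 flat sides), circumscribed radius ≈ 14.1 mm, height ≈ 20.2 mm. Slicing at Δz = 3.4 mm — 6 equal slices spanning the solid's height, so layer i sits at z = i·h/6 — gives 6 non-empty perimeters. Each is a 8-segment closed polygon; G0 lifts to the layer z and rapids to the start vertex, then G1 traces the edges.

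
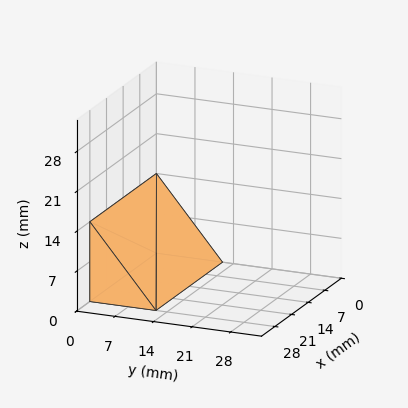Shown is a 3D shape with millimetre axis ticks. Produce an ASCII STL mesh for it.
Reading the render: the shape is a wedge (ramp): 28 × 12 mm base, rising to 14 mm along the y=0 edge and sloping linearly to z=0 at y=12 (dimensions read to the nearest mm from the axis ticks). For the STL, each face is triangulated and given an outward normal.

solid part
  facet normal 0.0000 0.0000 -1.0000
    outer loop
      vertex 28.000 12.000 0.000
      vertex 28.000 0.000 0.000
      vertex 0.000 0.000 0.000
    endloop
  endfacet
  facet normal 0.0000 0.0000 -1.0000
    outer loop
      vertex 0.000 12.000 0.000
      vertex 28.000 12.000 0.000
      vertex 0.000 0.000 0.000
    endloop
  endfacet
  facet normal 0.0000 -1.0000 0.0000
    outer loop
      vertex 0.000 0.000 0.000
      vertex 28.000 0.000 0.000
      vertex 28.000 0.000 14.000
    endloop
  endfacet
  facet normal 0.0000 -1.0000 0.0000
    outer loop
      vertex 0.000 0.000 0.000
      vertex 28.000 0.000 14.000
      vertex 0.000 0.000 14.000
    endloop
  endfacet
  facet normal 0.0000 0.7593 0.6508
    outer loop
      vertex 0.000 0.000 14.000
      vertex 28.000 0.000 14.000
      vertex 28.000 12.000 0.000
    endloop
  endfacet
  facet normal 0.0000 0.7593 0.6508
    outer loop
      vertex 0.000 0.000 14.000
      vertex 28.000 12.000 0.000
      vertex 0.000 12.000 0.000
    endloop
  endfacet
  facet normal -1.0000 0.0000 0.0000
    outer loop
      vertex 0.000 0.000 14.000
      vertex 0.000 12.000 0.000
      vertex 0.000 0.000 0.000
    endloop
  endfacet
  facet normal 1.0000 0.0000 0.0000
    outer loop
      vertex 28.000 0.000 0.000
      vertex 28.000 12.000 0.000
      vertex 28.000 0.000 14.000
    endloop
  endfacet
endsolid part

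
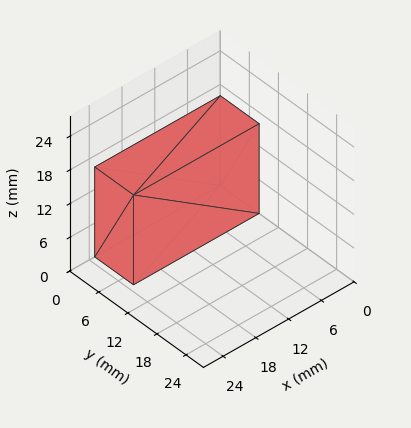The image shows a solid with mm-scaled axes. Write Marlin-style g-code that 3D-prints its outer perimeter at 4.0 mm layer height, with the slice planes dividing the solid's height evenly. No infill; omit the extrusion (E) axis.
Reading the render: the shape is a rectangular box, roughly 23 × 8 mm footprint and 16 mm tall (dimensions read to the nearest mm from the axis ticks). For the g-code, the solid's height is divided into equal slices at the stated Δz and each level perimeter traced with G1 moves after a G0 lift.

; perimeter-only toolpath
G21 ; units = mm
G90 ; absolute positioning
G28 ; home
; layer 1
G0 Z4.0
G0 X0.0 Y0.0
G1 X23.0 Y0.0
G1 X23.0 Y8.0
G1 X0.0 Y8.0
G1 X0.0 Y0.0
; layer 2
G0 Z8.0
G0 X0.0 Y0.0
G1 X23.0 Y0.0
G1 X23.0 Y8.0
G1 X0.0 Y8.0
G1 X0.0 Y0.0
; layer 3
G0 Z12.0
G0 X0.0 Y0.0
G1 X23.0 Y0.0
G1 X23.0 Y8.0
G1 X0.0 Y8.0
G1 X0.0 Y0.0
; layer 4
G0 Z16.0
G0 X0.0 Y0.0
G1 X23.0 Y0.0
G1 X23.0 Y8.0
G1 X0.0 Y8.0
G1 X0.0 Y0.0
M2 ; end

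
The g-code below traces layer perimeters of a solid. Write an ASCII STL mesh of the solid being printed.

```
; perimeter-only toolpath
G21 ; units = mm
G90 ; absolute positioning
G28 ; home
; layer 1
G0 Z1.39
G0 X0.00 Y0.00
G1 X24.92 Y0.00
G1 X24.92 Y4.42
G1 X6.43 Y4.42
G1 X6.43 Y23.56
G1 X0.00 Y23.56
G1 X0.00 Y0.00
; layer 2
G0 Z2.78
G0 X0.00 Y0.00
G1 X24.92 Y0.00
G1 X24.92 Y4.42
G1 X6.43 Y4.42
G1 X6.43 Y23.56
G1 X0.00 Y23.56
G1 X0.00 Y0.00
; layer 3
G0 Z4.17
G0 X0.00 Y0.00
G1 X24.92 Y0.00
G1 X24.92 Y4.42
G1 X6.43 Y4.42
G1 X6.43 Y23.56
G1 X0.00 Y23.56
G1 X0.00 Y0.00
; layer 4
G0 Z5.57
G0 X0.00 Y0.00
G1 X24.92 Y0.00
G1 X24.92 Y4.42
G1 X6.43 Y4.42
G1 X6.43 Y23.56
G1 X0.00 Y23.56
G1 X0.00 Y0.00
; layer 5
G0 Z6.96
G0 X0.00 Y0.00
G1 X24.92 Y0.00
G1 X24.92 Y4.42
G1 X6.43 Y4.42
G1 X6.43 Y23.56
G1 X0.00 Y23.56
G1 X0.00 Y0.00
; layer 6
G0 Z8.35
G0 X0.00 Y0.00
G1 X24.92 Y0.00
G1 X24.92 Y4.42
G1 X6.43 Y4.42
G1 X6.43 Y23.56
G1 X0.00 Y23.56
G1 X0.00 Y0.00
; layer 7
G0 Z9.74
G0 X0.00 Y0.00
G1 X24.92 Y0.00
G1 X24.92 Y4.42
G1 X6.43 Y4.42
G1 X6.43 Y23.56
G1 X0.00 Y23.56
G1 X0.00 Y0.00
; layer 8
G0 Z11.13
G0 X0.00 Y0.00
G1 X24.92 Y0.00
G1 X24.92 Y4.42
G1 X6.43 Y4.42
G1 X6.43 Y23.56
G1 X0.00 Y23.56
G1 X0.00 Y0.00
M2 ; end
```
solid part
  facet normal 0.0000 0.0000 -1.0000
    outer loop
      vertex 24.92 4.42 0.00
      vertex 24.92 0.00 0.00
      vertex 0.00 0.00 0.00
    endloop
  endfacet
  facet normal 0.0000 0.0000 -1.0000
    outer loop
      vertex 6.43 4.42 0.00
      vertex 24.92 4.42 0.00
      vertex 0.00 0.00 0.00
    endloop
  endfacet
  facet normal 0.0000 0.0000 -1.0000
    outer loop
      vertex 6.43 23.56 0.00
      vertex 6.43 4.42 0.00
      vertex 0.00 0.00 0.00
    endloop
  endfacet
  facet normal 0.0000 0.0000 -1.0000
    outer loop
      vertex 0.00 23.56 0.00
      vertex 6.43 23.56 0.00
      vertex 0.00 0.00 0.00
    endloop
  endfacet
  facet normal 0.0000 0.0000 1.0000
    outer loop
      vertex 0.00 0.00 11.13
      vertex 24.92 0.00 11.13
      vertex 24.92 4.42 11.13
    endloop
  endfacet
  facet normal 0.0000 0.0000 1.0000
    outer loop
      vertex 0.00 0.00 11.13
      vertex 24.92 4.42 11.13
      vertex 6.43 4.42 11.13
    endloop
  endfacet
  facet normal 0.0000 0.0000 1.0000
    outer loop
      vertex 0.00 0.00 11.13
      vertex 6.43 4.42 11.13
      vertex 6.43 23.56 11.13
    endloop
  endfacet
  facet normal 0.0000 0.0000 1.0000
    outer loop
      vertex 0.00 0.00 11.13
      vertex 6.43 23.56 11.13
      vertex 0.00 23.56 11.13
    endloop
  endfacet
  facet normal 0.0000 -1.0000 0.0000
    outer loop
      vertex 0.00 0.00 0.00
      vertex 24.92 0.00 0.00
      vertex 24.92 0.00 11.13
    endloop
  endfacet
  facet normal 0.0000 -1.0000 0.0000
    outer loop
      vertex 0.00 0.00 0.00
      vertex 24.92 0.00 11.13
      vertex 0.00 0.00 11.13
    endloop
  endfacet
  facet normal 1.0000 0.0000 0.0000
    outer loop
      vertex 24.92 0.00 0.00
      vertex 24.92 4.42 0.00
      vertex 24.92 4.42 11.13
    endloop
  endfacet
  facet normal 1.0000 0.0000 0.0000
    outer loop
      vertex 24.92 0.00 0.00
      vertex 24.92 4.42 11.13
      vertex 24.92 0.00 11.13
    endloop
  endfacet
  facet normal 0.0000 1.0000 0.0000
    outer loop
      vertex 24.92 4.42 0.00
      vertex 6.43 4.42 0.00
      vertex 6.43 4.42 11.13
    endloop
  endfacet
  facet normal 0.0000 1.0000 0.0000
    outer loop
      vertex 24.92 4.42 0.00
      vertex 6.43 4.42 11.13
      vertex 24.92 4.42 11.13
    endloop
  endfacet
  facet normal 1.0000 0.0000 0.0000
    outer loop
      vertex 6.43 4.42 0.00
      vertex 6.43 23.56 0.00
      vertex 6.43 23.56 11.13
    endloop
  endfacet
  facet normal 1.0000 0.0000 0.0000
    outer loop
      vertex 6.43 4.42 0.00
      vertex 6.43 23.56 11.13
      vertex 6.43 4.42 11.13
    endloop
  endfacet
  facet normal 0.0000 1.0000 0.0000
    outer loop
      vertex 6.43 23.56 0.00
      vertex 0.00 23.56 0.00
      vertex 0.00 23.56 11.13
    endloop
  endfacet
  facet normal 0.0000 1.0000 0.0000
    outer loop
      vertex 6.43 23.56 0.00
      vertex 0.00 23.56 11.13
      vertex 6.43 23.56 11.13
    endloop
  endfacet
  facet normal -1.0000 0.0000 0.0000
    outer loop
      vertex 0.00 23.56 0.00
      vertex 0.00 0.00 0.00
      vertex 0.00 0.00 11.13
    endloop
  endfacet
  facet normal -1.0000 0.0000 0.0000
    outer loop
      vertex 0.00 23.56 0.00
      vertex 0.00 0.00 11.13
      vertex 0.00 23.56 11.13
    endloop
  endfacet
endsolid part

The G0 Z moves step by Δz≈1.39 mm. Every layer's G1 loop is the same polygon, so the solid is a straight extrusion of it from z=0 to z≈11.1. Closing with flat bottom and top caps and triangulating gives 20 facets — an L-shaped prism: outer 24.9 × 23.6 mm, arm thicknesses ≈ 4.42 mm (horizontal) and 6.43 mm (vertical), extruded 11.1 mm in z.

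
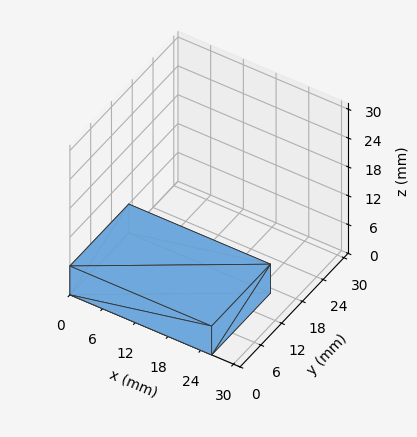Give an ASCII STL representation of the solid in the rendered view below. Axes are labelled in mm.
Reading the render: the shape is a rectangular box, roughly 26 × 17 mm footprint and 6 mm tall (dimensions read to the nearest mm from the axis ticks). For the STL, each face is triangulated and given an outward normal.

solid part
  facet normal 0.0000 0.0000 -1.0000
    outer loop
      vertex 26.0 17.0 0.0
      vertex 26.0 0.0 0.0
      vertex 0.0 0.0 0.0
    endloop
  endfacet
  facet normal 0.0000 0.0000 -1.0000
    outer loop
      vertex 0.0 17.0 0.0
      vertex 26.0 17.0 0.0
      vertex 0.0 0.0 0.0
    endloop
  endfacet
  facet normal 0.0000 0.0000 1.0000
    outer loop
      vertex 0.0 0.0 6.0
      vertex 26.0 0.0 6.0
      vertex 26.0 17.0 6.0
    endloop
  endfacet
  facet normal 0.0000 0.0000 1.0000
    outer loop
      vertex 0.0 0.0 6.0
      vertex 26.0 17.0 6.0
      vertex 0.0 17.0 6.0
    endloop
  endfacet
  facet normal 0.0000 -1.0000 0.0000
    outer loop
      vertex 0.0 0.0 0.0
      vertex 26.0 0.0 0.0
      vertex 26.0 0.0 6.0
    endloop
  endfacet
  facet normal 0.0000 -1.0000 0.0000
    outer loop
      vertex 0.0 0.0 0.0
      vertex 26.0 0.0 6.0
      vertex 0.0 0.0 6.0
    endloop
  endfacet
  facet normal 0.0000 1.0000 0.0000
    outer loop
      vertex 26.0 17.0 6.0
      vertex 26.0 17.0 0.0
      vertex 0.0 17.0 0.0
    endloop
  endfacet
  facet normal 0.0000 1.0000 0.0000
    outer loop
      vertex 0.0 17.0 6.0
      vertex 26.0 17.0 6.0
      vertex 0.0 17.0 0.0
    endloop
  endfacet
  facet normal -1.0000 0.0000 0.0000
    outer loop
      vertex 0.0 17.0 6.0
      vertex 0.0 17.0 0.0
      vertex 0.0 0.0 0.0
    endloop
  endfacet
  facet normal -1.0000 0.0000 0.0000
    outer loop
      vertex 0.0 0.0 6.0
      vertex 0.0 17.0 6.0
      vertex 0.0 0.0 0.0
    endloop
  endfacet
  facet normal 1.0000 0.0000 0.0000
    outer loop
      vertex 26.0 0.0 0.0
      vertex 26.0 17.0 0.0
      vertex 26.0 17.0 6.0
    endloop
  endfacet
  facet normal 1.0000 0.0000 0.0000
    outer loop
      vertex 26.0 0.0 0.0
      vertex 26.0 17.0 6.0
      vertex 26.0 0.0 6.0
    endloop
  endfacet
endsolid part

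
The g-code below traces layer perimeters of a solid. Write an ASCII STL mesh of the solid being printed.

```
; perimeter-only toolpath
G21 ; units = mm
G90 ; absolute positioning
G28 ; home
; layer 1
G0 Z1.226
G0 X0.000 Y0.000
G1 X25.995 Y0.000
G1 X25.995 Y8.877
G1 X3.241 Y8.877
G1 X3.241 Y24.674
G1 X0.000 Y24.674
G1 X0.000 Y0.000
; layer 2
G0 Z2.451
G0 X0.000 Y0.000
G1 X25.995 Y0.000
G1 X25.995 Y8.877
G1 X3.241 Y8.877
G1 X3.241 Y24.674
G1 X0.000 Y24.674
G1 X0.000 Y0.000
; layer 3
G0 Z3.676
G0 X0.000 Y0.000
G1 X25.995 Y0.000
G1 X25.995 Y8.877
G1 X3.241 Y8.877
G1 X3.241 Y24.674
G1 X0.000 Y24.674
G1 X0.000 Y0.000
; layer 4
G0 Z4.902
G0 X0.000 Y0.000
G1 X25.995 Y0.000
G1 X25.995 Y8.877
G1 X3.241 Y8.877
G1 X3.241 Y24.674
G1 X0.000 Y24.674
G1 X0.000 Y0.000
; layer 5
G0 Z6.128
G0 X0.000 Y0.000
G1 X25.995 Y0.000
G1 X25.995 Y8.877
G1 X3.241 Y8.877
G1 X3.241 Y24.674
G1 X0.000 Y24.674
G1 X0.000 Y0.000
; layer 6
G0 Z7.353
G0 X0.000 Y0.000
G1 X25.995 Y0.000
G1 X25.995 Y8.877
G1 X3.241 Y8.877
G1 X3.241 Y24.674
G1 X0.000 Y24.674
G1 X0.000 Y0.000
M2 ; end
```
solid part
  facet normal 0.0000 0.0000 -1.0000
    outer loop
      vertex 25.995 8.877 0.000
      vertex 25.995 0.000 0.000
      vertex 0.000 0.000 0.000
    endloop
  endfacet
  facet normal 0.0000 0.0000 -1.0000
    outer loop
      vertex 3.241 8.877 0.000
      vertex 25.995 8.877 0.000
      vertex 0.000 0.000 0.000
    endloop
  endfacet
  facet normal 0.0000 0.0000 -1.0000
    outer loop
      vertex 3.241 24.674 0.000
      vertex 3.241 8.877 0.000
      vertex 0.000 0.000 0.000
    endloop
  endfacet
  facet normal 0.0000 0.0000 -1.0000
    outer loop
      vertex 0.000 24.674 0.000
      vertex 3.241 24.674 0.000
      vertex 0.000 0.000 0.000
    endloop
  endfacet
  facet normal 0.0000 0.0000 1.0000
    outer loop
      vertex 0.000 0.000 7.353
      vertex 25.995 0.000 7.353
      vertex 25.995 8.877 7.353
    endloop
  endfacet
  facet normal 0.0000 0.0000 1.0000
    outer loop
      vertex 0.000 0.000 7.353
      vertex 25.995 8.877 7.353
      vertex 3.241 8.877 7.353
    endloop
  endfacet
  facet normal 0.0000 0.0000 1.0000
    outer loop
      vertex 0.000 0.000 7.353
      vertex 3.241 8.877 7.353
      vertex 3.241 24.674 7.353
    endloop
  endfacet
  facet normal 0.0000 0.0000 1.0000
    outer loop
      vertex 0.000 0.000 7.353
      vertex 3.241 24.674 7.353
      vertex 0.000 24.674 7.353
    endloop
  endfacet
  facet normal 0.0000 -1.0000 0.0000
    outer loop
      vertex 0.000 0.000 0.000
      vertex 25.995 0.000 0.000
      vertex 25.995 0.000 7.353
    endloop
  endfacet
  facet normal 0.0000 -1.0000 0.0000
    outer loop
      vertex 0.000 0.000 0.000
      vertex 25.995 0.000 7.353
      vertex 0.000 0.000 7.353
    endloop
  endfacet
  facet normal 1.0000 0.0000 0.0000
    outer loop
      vertex 25.995 0.000 0.000
      vertex 25.995 8.877 0.000
      vertex 25.995 8.877 7.353
    endloop
  endfacet
  facet normal 1.0000 0.0000 0.0000
    outer loop
      vertex 25.995 0.000 0.000
      vertex 25.995 8.877 7.353
      vertex 25.995 0.000 7.353
    endloop
  endfacet
  facet normal 0.0000 1.0000 0.0000
    outer loop
      vertex 25.995 8.877 0.000
      vertex 3.241 8.877 0.000
      vertex 3.241 8.877 7.353
    endloop
  endfacet
  facet normal 0.0000 1.0000 0.0000
    outer loop
      vertex 25.995 8.877 0.000
      vertex 3.241 8.877 7.353
      vertex 25.995 8.877 7.353
    endloop
  endfacet
  facet normal 1.0000 0.0000 0.0000
    outer loop
      vertex 3.241 8.877 0.000
      vertex 3.241 24.674 0.000
      vertex 3.241 24.674 7.353
    endloop
  endfacet
  facet normal 1.0000 0.0000 0.0000
    outer loop
      vertex 3.241 8.877 0.000
      vertex 3.241 24.674 7.353
      vertex 3.241 8.877 7.353
    endloop
  endfacet
  facet normal 0.0000 1.0000 0.0000
    outer loop
      vertex 3.241 24.674 0.000
      vertex 0.000 24.674 0.000
      vertex 0.000 24.674 7.353
    endloop
  endfacet
  facet normal 0.0000 1.0000 0.0000
    outer loop
      vertex 3.241 24.674 0.000
      vertex 0.000 24.674 7.353
      vertex 3.241 24.674 7.353
    endloop
  endfacet
  facet normal -1.0000 0.0000 0.0000
    outer loop
      vertex 0.000 24.674 0.000
      vertex 0.000 0.000 0.000
      vertex 0.000 0.000 7.353
    endloop
  endfacet
  facet normal -1.0000 0.0000 0.0000
    outer loop
      vertex 0.000 24.674 0.000
      vertex 0.000 0.000 7.353
      vertex 0.000 24.674 7.353
    endloop
  endfacet
endsolid part

The G0 Z moves step by Δz≈1.226 mm. Every layer's G1 loop is the same polygon, so the solid is a straight extrusion of it from z=0 to z≈7.35. Closing with flat bottom and top caps and triangulating gives 20 facets — an L-shaped prism: outer 26 × 24.7 mm, arm thicknesses ≈ 8.88 mm (horizontal) and 3.24 mm (vertical), extruded 7.35 mm in z.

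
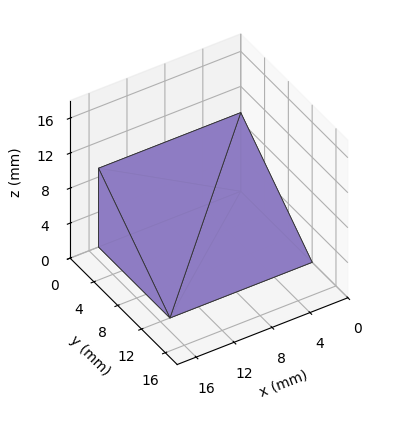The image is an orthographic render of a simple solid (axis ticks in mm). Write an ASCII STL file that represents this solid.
Reading the render: the shape is a wedge (ramp): 15 × 12 mm base, rising to 9 mm along the y=0 edge and sloping linearly to z=0 at y=12 (dimensions read to the nearest mm from the axis ticks). For the STL, each face is triangulated and given an outward normal.

solid part
  facet normal 0.0000 0.0000 -1.0000
    outer loop
      vertex 15.000 12.000 0.000
      vertex 15.000 0.000 0.000
      vertex 0.000 0.000 0.000
    endloop
  endfacet
  facet normal 0.0000 0.0000 -1.0000
    outer loop
      vertex 0.000 12.000 0.000
      vertex 15.000 12.000 0.000
      vertex 0.000 0.000 0.000
    endloop
  endfacet
  facet normal 0.0000 -1.0000 0.0000
    outer loop
      vertex 0.000 0.000 0.000
      vertex 15.000 0.000 0.000
      vertex 15.000 0.000 9.000
    endloop
  endfacet
  facet normal 0.0000 -1.0000 0.0000
    outer loop
      vertex 0.000 0.000 0.000
      vertex 15.000 0.000 9.000
      vertex 0.000 0.000 9.000
    endloop
  endfacet
  facet normal 0.0000 0.6000 0.8000
    outer loop
      vertex 0.000 0.000 9.000
      vertex 15.000 0.000 9.000
      vertex 15.000 12.000 0.000
    endloop
  endfacet
  facet normal 0.0000 0.6000 0.8000
    outer loop
      vertex 0.000 0.000 9.000
      vertex 15.000 12.000 0.000
      vertex 0.000 12.000 0.000
    endloop
  endfacet
  facet normal -1.0000 0.0000 0.0000
    outer loop
      vertex 0.000 0.000 9.000
      vertex 0.000 12.000 0.000
      vertex 0.000 0.000 0.000
    endloop
  endfacet
  facet normal 1.0000 0.0000 0.0000
    outer loop
      vertex 15.000 0.000 0.000
      vertex 15.000 12.000 0.000
      vertex 15.000 0.000 9.000
    endloop
  endfacet
endsolid part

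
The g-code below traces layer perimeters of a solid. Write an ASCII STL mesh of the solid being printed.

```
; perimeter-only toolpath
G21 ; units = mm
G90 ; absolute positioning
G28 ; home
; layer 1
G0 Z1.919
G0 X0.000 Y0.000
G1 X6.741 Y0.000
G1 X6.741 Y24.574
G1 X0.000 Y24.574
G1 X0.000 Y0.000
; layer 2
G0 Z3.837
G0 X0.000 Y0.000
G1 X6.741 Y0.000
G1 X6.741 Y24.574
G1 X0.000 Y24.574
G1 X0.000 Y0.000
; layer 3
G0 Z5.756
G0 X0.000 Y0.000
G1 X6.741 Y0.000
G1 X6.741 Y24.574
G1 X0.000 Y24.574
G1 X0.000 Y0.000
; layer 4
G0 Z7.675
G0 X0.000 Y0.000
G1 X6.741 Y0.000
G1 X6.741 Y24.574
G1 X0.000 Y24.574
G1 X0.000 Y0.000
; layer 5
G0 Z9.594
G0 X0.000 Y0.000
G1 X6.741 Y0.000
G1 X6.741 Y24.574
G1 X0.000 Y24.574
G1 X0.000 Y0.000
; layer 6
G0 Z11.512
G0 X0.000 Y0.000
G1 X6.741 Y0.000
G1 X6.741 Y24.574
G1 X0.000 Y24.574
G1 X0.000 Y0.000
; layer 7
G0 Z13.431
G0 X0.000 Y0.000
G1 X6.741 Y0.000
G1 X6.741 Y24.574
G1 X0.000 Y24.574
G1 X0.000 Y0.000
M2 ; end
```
solid part
  facet normal 0.0000 0.0000 -1.0000
    outer loop
      vertex 6.741 24.574 0.000
      vertex 6.741 0.000 0.000
      vertex 0.000 0.000 0.000
    endloop
  endfacet
  facet normal 0.0000 0.0000 -1.0000
    outer loop
      vertex 0.000 24.574 0.000
      vertex 6.741 24.574 0.000
      vertex 0.000 0.000 0.000
    endloop
  endfacet
  facet normal 0.0000 0.0000 1.0000
    outer loop
      vertex 0.000 0.000 13.431
      vertex 6.741 0.000 13.431
      vertex 6.741 24.574 13.431
    endloop
  endfacet
  facet normal 0.0000 0.0000 1.0000
    outer loop
      vertex 0.000 0.000 13.431
      vertex 6.741 24.574 13.431
      vertex 0.000 24.574 13.431
    endloop
  endfacet
  facet normal 0.0000 -1.0000 0.0000
    outer loop
      vertex 0.000 0.000 0.000
      vertex 6.741 0.000 0.000
      vertex 6.741 0.000 13.431
    endloop
  endfacet
  facet normal 0.0000 -1.0000 0.0000
    outer loop
      vertex 0.000 0.000 0.000
      vertex 6.741 0.000 13.431
      vertex 0.000 0.000 13.431
    endloop
  endfacet
  facet normal 0.0000 1.0000 0.0000
    outer loop
      vertex 6.741 24.574 13.431
      vertex 6.741 24.574 0.000
      vertex 0.000 24.574 0.000
    endloop
  endfacet
  facet normal 0.0000 1.0000 0.0000
    outer loop
      vertex 0.000 24.574 13.431
      vertex 6.741 24.574 13.431
      vertex 0.000 24.574 0.000
    endloop
  endfacet
  facet normal -1.0000 0.0000 0.0000
    outer loop
      vertex 0.000 24.574 13.431
      vertex 0.000 24.574 0.000
      vertex 0.000 0.000 0.000
    endloop
  endfacet
  facet normal -1.0000 0.0000 0.0000
    outer loop
      vertex 0.000 0.000 13.431
      vertex 0.000 24.574 13.431
      vertex 0.000 0.000 0.000
    endloop
  endfacet
  facet normal 1.0000 0.0000 0.0000
    outer loop
      vertex 6.741 0.000 0.000
      vertex 6.741 24.574 0.000
      vertex 6.741 24.574 13.431
    endloop
  endfacet
  facet normal 1.0000 0.0000 0.0000
    outer loop
      vertex 6.741 0.000 0.000
      vertex 6.741 24.574 13.431
      vertex 6.741 0.000 13.431
    endloop
  endfacet
endsolid part

The G0 Z moves step by Δz≈1.919 mm. Every layer's G1 loop is the same polygon, so the solid is a straight extrusion of it from z=0 to z≈13.4. Closing with flat bottom and top caps and triangulating gives 12 facets — a rectangular box, roughly 6.74 × 24.6 mm footprint and 13.4 mm tall.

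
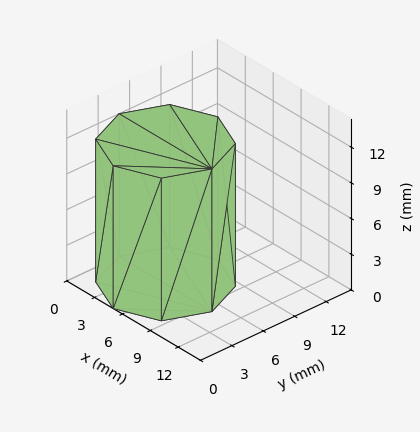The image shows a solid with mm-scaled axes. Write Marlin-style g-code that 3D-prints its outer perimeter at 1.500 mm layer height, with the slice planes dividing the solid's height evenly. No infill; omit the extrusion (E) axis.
Reading the render: the shape is a regular 8-sided prism (a cylinder approximated with 8 flat sides), circumscribed radius ≈ 5 mm, height ≈ 12 mm (dimensions read to the nearest mm from the axis ticks). For the g-code, the solid's height is divided into equal slices at the stated Δz and each level perimeter traced with G1 moves after a G0 lift.

; perimeter-only toolpath
G21 ; units = mm
G90 ; absolute positioning
G28 ; home
; layer 1
G0 Z1.500
G0 X10.000 Y5.000
G1 X8.536 Y8.536
G1 X5.000 Y10.000
G1 X1.464 Y8.536
G1 X0.000 Y5.000
G1 X1.464 Y1.464
G1 X5.000 Y0.000
G1 X8.536 Y1.464
G1 X10.000 Y5.000
; layer 2
G0 Z3.000
G0 X10.000 Y5.000
G1 X8.536 Y8.536
G1 X5.000 Y10.000
G1 X1.464 Y8.536
G1 X0.000 Y5.000
G1 X1.464 Y1.464
G1 X5.000 Y0.000
G1 X8.536 Y1.464
G1 X10.000 Y5.000
; layer 3
G0 Z4.500
G0 X10.000 Y5.000
G1 X8.536 Y8.536
G1 X5.000 Y10.000
G1 X1.464 Y8.536
G1 X0.000 Y5.000
G1 X1.464 Y1.464
G1 X5.000 Y0.000
G1 X8.536 Y1.464
G1 X10.000 Y5.000
; layer 4
G0 Z6.000
G0 X10.000 Y5.000
G1 X8.536 Y8.536
G1 X5.000 Y10.000
G1 X1.464 Y8.536
G1 X0.000 Y5.000
G1 X1.464 Y1.464
G1 X5.000 Y0.000
G1 X8.536 Y1.464
G1 X10.000 Y5.000
; layer 5
G0 Z7.500
G0 X10.000 Y5.000
G1 X8.536 Y8.536
G1 X5.000 Y10.000
G1 X1.464 Y8.536
G1 X0.000 Y5.000
G1 X1.464 Y1.464
G1 X5.000 Y0.000
G1 X8.536 Y1.464
G1 X10.000 Y5.000
; layer 6
G0 Z9.000
G0 X10.000 Y5.000
G1 X8.536 Y8.536
G1 X5.000 Y10.000
G1 X1.464 Y8.536
G1 X0.000 Y5.000
G1 X1.464 Y1.464
G1 X5.000 Y0.000
G1 X8.536 Y1.464
G1 X10.000 Y5.000
; layer 7
G0 Z10.500
G0 X10.000 Y5.000
G1 X8.536 Y8.536
G1 X5.000 Y10.000
G1 X1.464 Y8.536
G1 X0.000 Y5.000
G1 X1.464 Y1.464
G1 X5.000 Y0.000
G1 X8.536 Y1.464
G1 X10.000 Y5.000
; layer 8
G0 Z12.000
G0 X10.000 Y5.000
G1 X8.536 Y8.536
G1 X5.000 Y10.000
G1 X1.464 Y8.536
G1 X0.000 Y5.000
G1 X1.464 Y1.464
G1 X5.000 Y0.000
G1 X8.536 Y1.464
G1 X10.000 Y5.000
M2 ; end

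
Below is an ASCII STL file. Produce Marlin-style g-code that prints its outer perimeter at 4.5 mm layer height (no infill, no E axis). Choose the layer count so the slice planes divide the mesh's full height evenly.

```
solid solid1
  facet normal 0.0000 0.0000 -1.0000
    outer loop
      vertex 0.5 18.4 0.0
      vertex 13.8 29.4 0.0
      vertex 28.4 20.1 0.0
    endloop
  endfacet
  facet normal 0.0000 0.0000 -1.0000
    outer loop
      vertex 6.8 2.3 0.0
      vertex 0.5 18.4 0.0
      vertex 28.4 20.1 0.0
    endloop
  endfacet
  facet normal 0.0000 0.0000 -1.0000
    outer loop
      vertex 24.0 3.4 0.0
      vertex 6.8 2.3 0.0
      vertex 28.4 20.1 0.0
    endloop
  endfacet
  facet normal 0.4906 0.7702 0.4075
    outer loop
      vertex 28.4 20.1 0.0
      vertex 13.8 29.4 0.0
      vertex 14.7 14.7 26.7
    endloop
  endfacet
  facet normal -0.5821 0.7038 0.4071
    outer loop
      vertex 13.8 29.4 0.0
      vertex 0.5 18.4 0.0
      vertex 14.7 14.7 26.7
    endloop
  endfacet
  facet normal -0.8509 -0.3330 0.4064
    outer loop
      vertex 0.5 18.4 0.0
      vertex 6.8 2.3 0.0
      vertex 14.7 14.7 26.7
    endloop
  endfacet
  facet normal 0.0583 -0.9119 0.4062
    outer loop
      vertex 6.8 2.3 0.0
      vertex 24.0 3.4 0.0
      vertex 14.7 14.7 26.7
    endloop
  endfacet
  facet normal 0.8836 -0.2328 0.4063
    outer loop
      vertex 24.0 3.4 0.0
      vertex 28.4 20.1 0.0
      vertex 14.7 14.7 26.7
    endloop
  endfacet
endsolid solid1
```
; perimeter-only toolpath
G21 ; units = mm
G90 ; absolute positioning
G28 ; home
; layer 1
G0 Z4.5
G0 X26.1 Y19.2
G1 X14.0 Y26.9
G1 X2.9 Y17.8
G1 X8.1 Y4.4
G1 X22.5 Y5.3
G1 X26.1 Y19.2
; layer 2
G0 Z8.9
G0 X23.8 Y18.3
G1 X14.1 Y24.5
G1 X5.2 Y17.2
G1 X9.4 Y6.4
G1 X20.9 Y7.2
G1 X23.8 Y18.3
; layer 3
G0 Z13.4
G0 X21.5 Y17.4
G1 X14.2 Y22.0
G1 X7.6 Y16.5
G1 X10.8 Y8.5
G1 X19.3 Y9.1
G1 X21.5 Y17.4
; layer 4
G0 Z17.8
G0 X19.3 Y16.5
G1 X14.4 Y19.6
G1 X10.0 Y15.9
G1 X12.1 Y10.6
G1 X17.8 Y10.9
G1 X19.3 Y16.5
; layer 5
G0 Z22.2
G0 X17.0 Y15.6
G1 X14.6 Y17.1
G1 X12.3 Y15.3
G1 X13.4 Y12.6
G1 X16.2 Y12.8
G1 X17.0 Y15.6
M2 ; end

The solid is a regular 5-sided pyramid, base circumscribed radius ≈ 14.7 mm, apex at z ≈ 26.7 mm. Slicing at Δz = 4.5 mm — 6 equal slices spanning the solid's height, so layer i sits at z = i·h/6 — gives 5 non-empty perimeters. Each is a 5-segment closed polygon; G0 lifts to the layer z and rapids to the start vertex, then G1 traces the edges. The cross-section shrinks linearly with z (the slice at the apex is degenerate and omitted).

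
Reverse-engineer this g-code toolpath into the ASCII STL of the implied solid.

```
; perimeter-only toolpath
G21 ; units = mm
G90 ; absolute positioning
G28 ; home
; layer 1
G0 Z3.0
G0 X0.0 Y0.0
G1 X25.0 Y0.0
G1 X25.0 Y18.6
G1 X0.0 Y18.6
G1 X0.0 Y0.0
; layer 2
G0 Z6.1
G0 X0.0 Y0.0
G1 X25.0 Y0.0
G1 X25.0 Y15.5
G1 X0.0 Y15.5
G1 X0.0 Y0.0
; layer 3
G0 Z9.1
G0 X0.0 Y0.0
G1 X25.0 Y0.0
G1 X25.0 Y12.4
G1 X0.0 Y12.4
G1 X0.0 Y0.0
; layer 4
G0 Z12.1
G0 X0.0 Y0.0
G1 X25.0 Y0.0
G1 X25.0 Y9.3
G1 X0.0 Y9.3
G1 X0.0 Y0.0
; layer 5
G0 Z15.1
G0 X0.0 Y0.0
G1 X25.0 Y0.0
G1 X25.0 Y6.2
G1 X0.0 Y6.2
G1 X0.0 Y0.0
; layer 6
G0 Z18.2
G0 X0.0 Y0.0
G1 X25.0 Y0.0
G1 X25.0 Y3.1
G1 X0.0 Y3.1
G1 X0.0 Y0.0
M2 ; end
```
solid part
  facet normal 0.0000 0.0000 -1.0000
    outer loop
      vertex 25.0 21.7 0.0
      vertex 25.0 0.0 0.0
      vertex 0.0 0.0 0.0
    endloop
  endfacet
  facet normal 0.0000 0.0000 -1.0000
    outer loop
      vertex 0.0 21.7 0.0
      vertex 25.0 21.7 0.0
      vertex 0.0 0.0 0.0
    endloop
  endfacet
  facet normal 0.0000 -1.0000 0.0000
    outer loop
      vertex 0.0 0.0 0.0
      vertex 25.0 0.0 0.0
      vertex 25.0 0.0 21.2
    endloop
  endfacet
  facet normal 0.0000 -1.0000 0.0000
    outer loop
      vertex 0.0 0.0 0.0
      vertex 25.0 0.0 21.2
      vertex 0.0 0.0 21.2
    endloop
  endfacet
  facet normal 0.0000 0.6988 0.7153
    outer loop
      vertex 0.0 0.0 21.2
      vertex 25.0 0.0 21.2
      vertex 25.0 21.7 0.0
    endloop
  endfacet
  facet normal 0.0000 0.6988 0.7153
    outer loop
      vertex 0.0 0.0 21.2
      vertex 25.0 21.7 0.0
      vertex 0.0 21.7 0.0
    endloop
  endfacet
  facet normal -1.0000 0.0000 0.0000
    outer loop
      vertex 0.0 0.0 21.2
      vertex 0.0 21.7 0.0
      vertex 0.0 0.0 0.0
    endloop
  endfacet
  facet normal 1.0000 0.0000 0.0000
    outer loop
      vertex 25.0 0.0 0.0
      vertex 25.0 21.7 0.0
      vertex 25.0 0.0 21.2
    endloop
  endfacet
endsolid part

The G0 Z moves step by Δz≈3.0 mm. The G1 loops shrink linearly with z, so the solid tapers from its base footprint up to z≈21.2. Closing with a flat bottom cap and the tapered top and triangulating gives 8 facets — a wedge (ramp): 25 × 21.7 mm base, rising to 21.2 mm along the y=0 edge and sloping linearly to z=0 at y=21.7.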